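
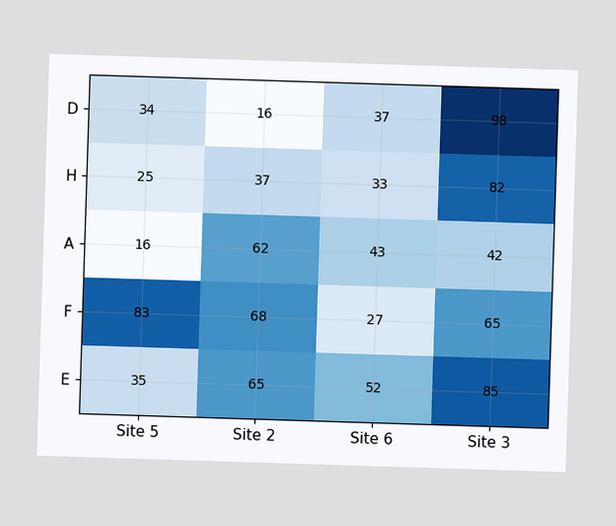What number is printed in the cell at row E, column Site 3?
The (E, Site 3) cell reads 85.

85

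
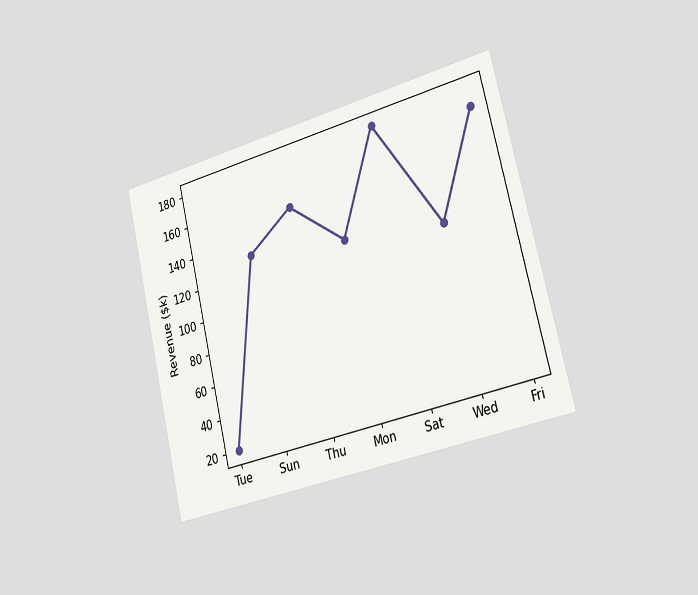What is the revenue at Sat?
$180k

The chart is tilted about 13° counter-clockwise and viewed slightly from the right. At Sat, the line is at $180k.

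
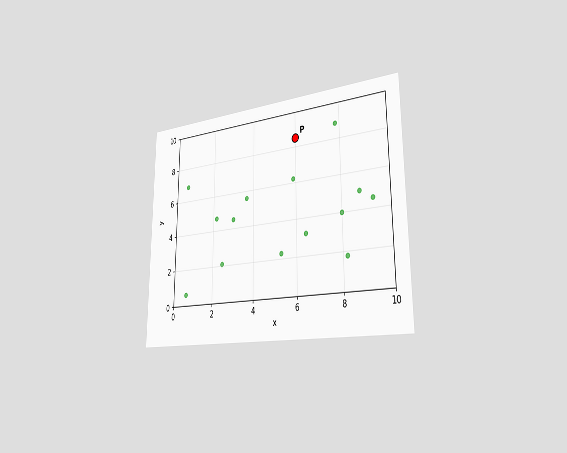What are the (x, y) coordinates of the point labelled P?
The chart is viewed slightly from the right. Following the gridlines from P to each axis, P sits at (6, 8.5).

(6, 8.5)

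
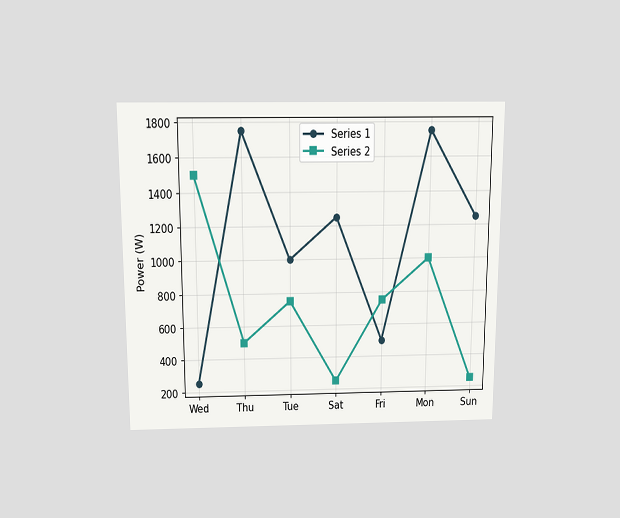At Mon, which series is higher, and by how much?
Series 1, by 750W

The chart is viewed slightly from above. At Mon, Series 1 sits above the other line by 750W.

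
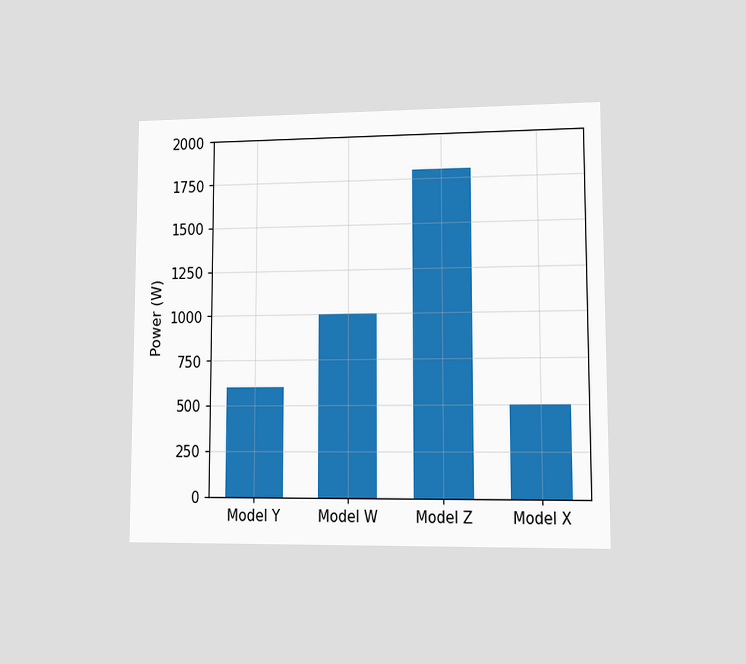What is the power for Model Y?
600W

The chart is viewed at a slight angle. Reading along the chart's y-axis, the Model Y bar reaches 600W.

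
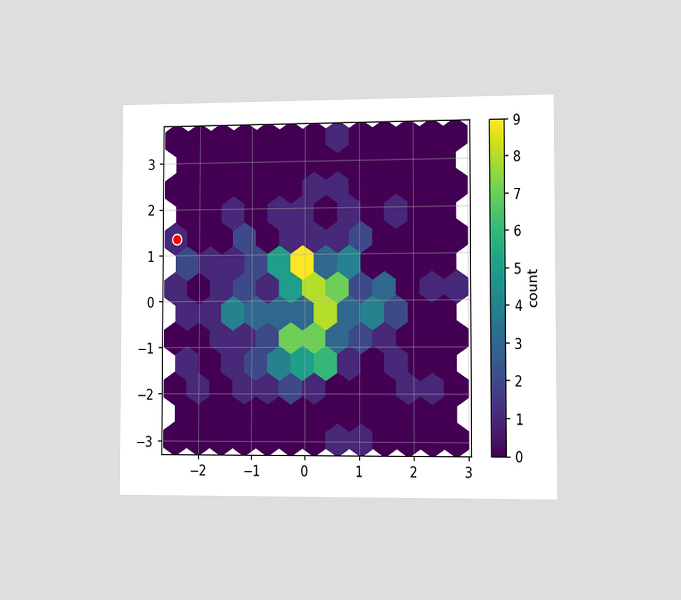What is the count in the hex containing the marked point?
1

The chart is viewed slightly from the right. The marked hex reads 1 on the colorbar.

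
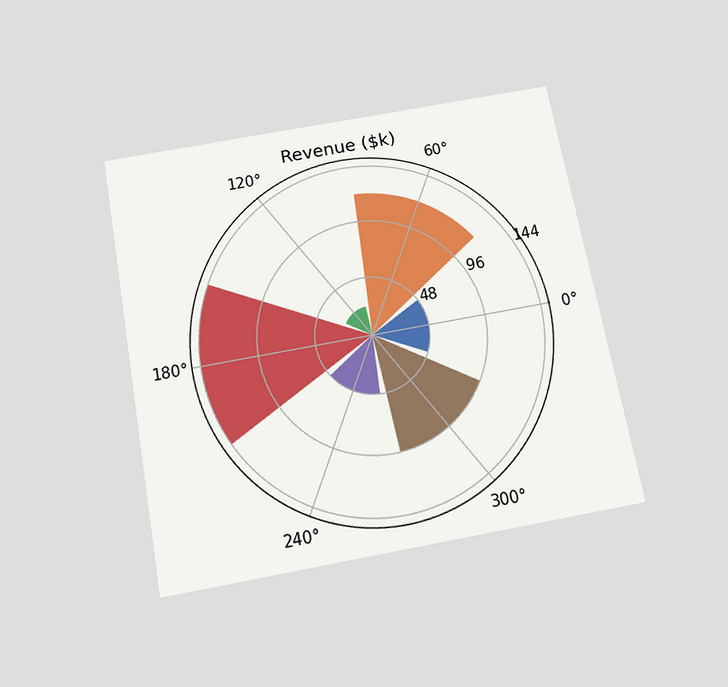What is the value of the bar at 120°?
$24k

The chart is tilted about 11° counter-clockwise and viewed slightly from below. The bar at 120° reaches $24k on the radial axis.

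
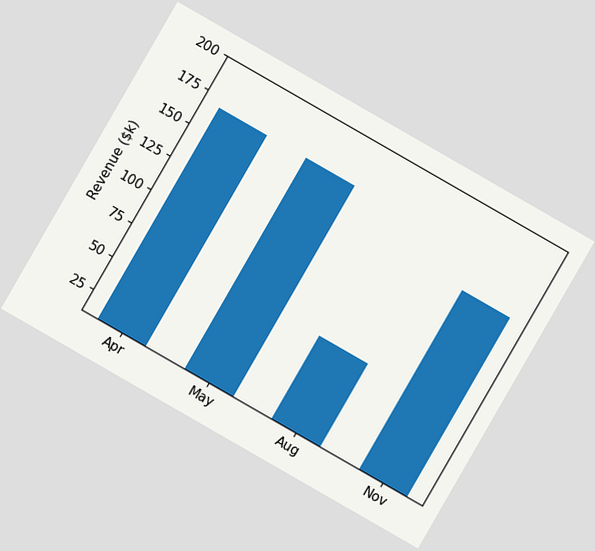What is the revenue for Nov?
The chart is tilted about 30° clockwise. Reading along the chart's y-axis, the Nov bar reaches $144k.

$144k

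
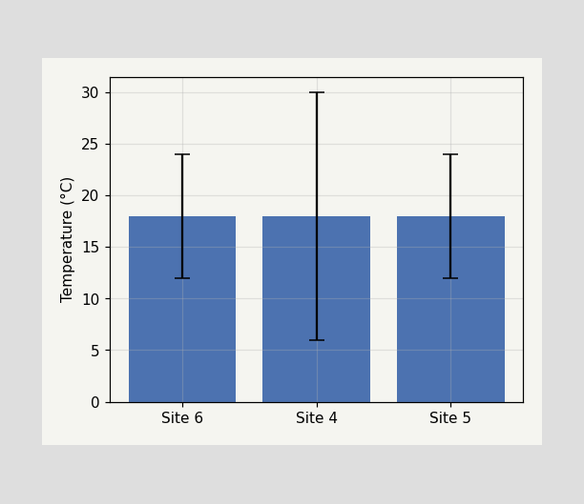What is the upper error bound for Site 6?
24°C

The Site 6 bar's upper whisker reaches 24°C.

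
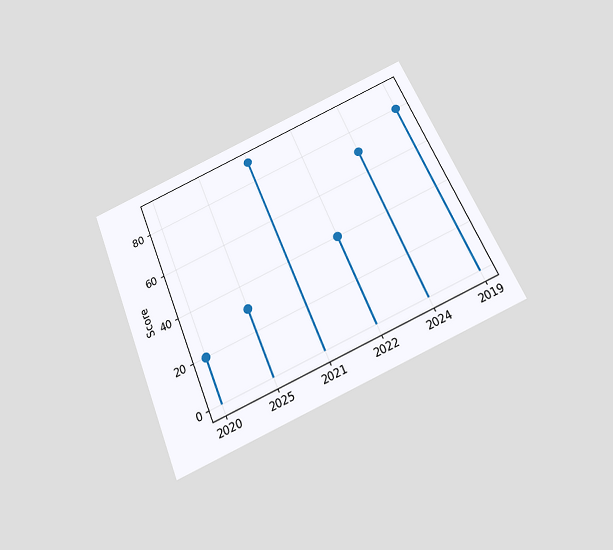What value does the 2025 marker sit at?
30

The chart is tilted about 23° counter-clockwise and viewed slightly from below. The 2025 marker sits at 30.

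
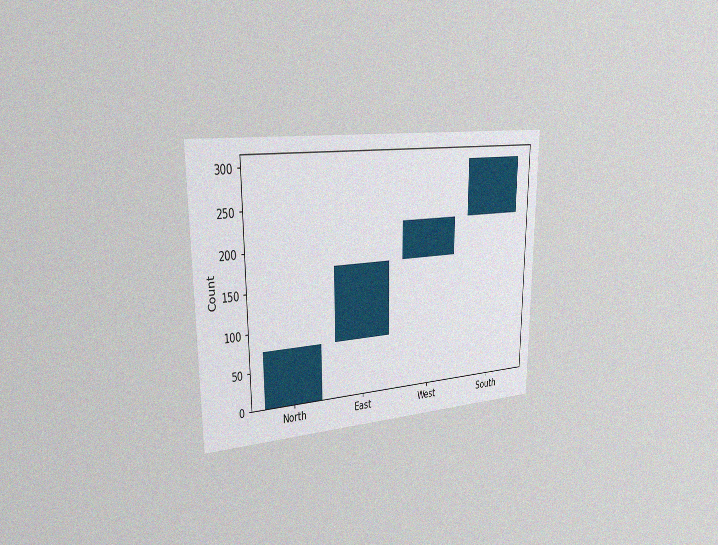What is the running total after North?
The chart is viewed slightly from the left, with some photo noise. After North the running total reaches 75.

75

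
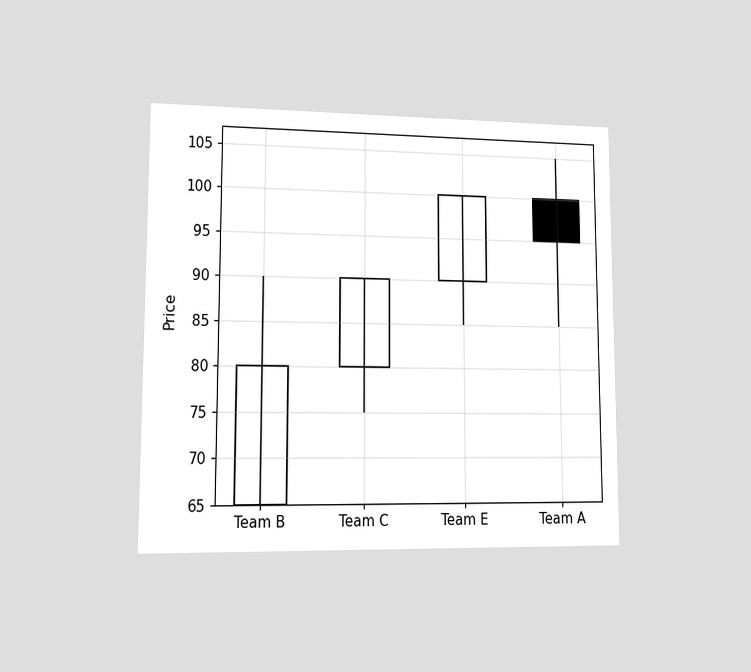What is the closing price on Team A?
The chart is viewed at a slight angle. The Team A candle closes at 95.

95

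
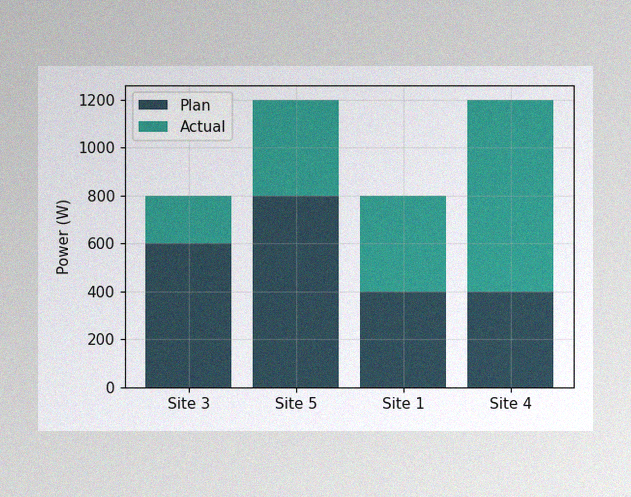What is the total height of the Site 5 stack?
The image has some photo noise and uneven lighting. The Site 5 stack's top reaches 1200W on the y-axis.

1200W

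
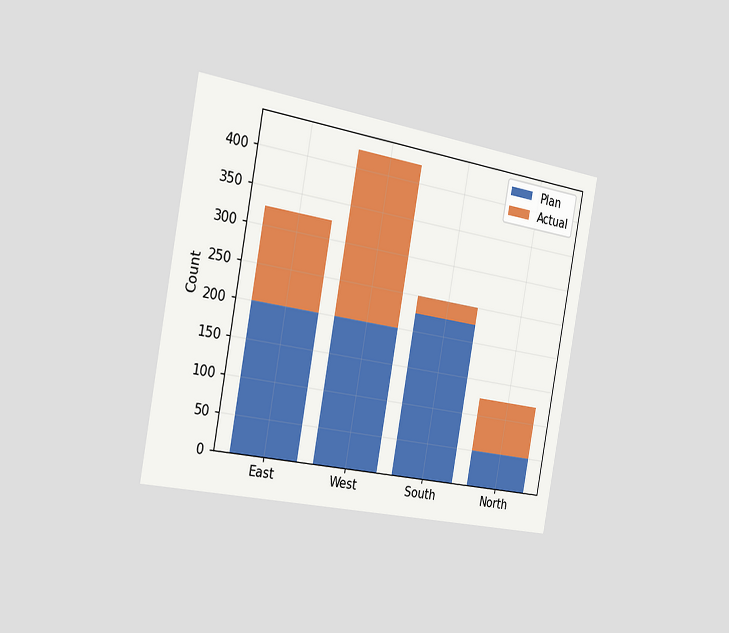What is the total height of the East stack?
325

The chart is tilted about 10° clockwise and viewed slightly from the left. The East stack's top reaches 325 on the y-axis.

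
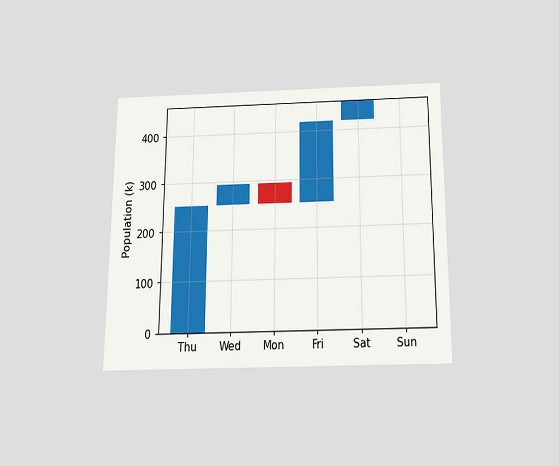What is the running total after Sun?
462k

The chart is viewed slightly from below. After Sun the running total reaches 462k.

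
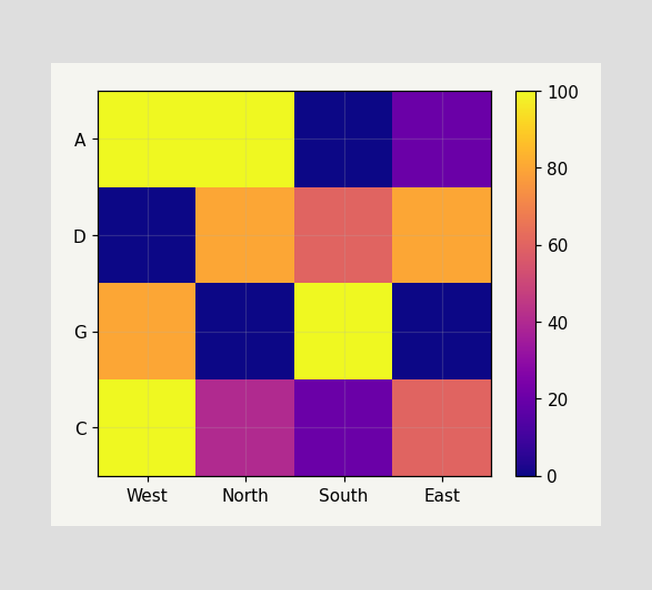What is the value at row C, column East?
Matching cell (C, East) against the colorbar gives 60.

60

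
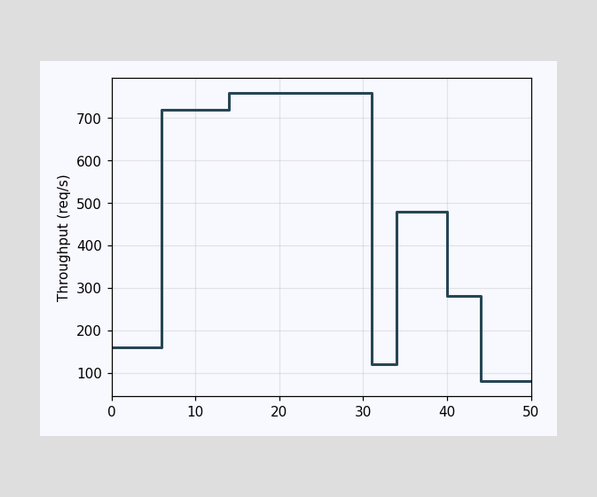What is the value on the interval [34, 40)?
On [34, 40) the step sits at 480req/s.

480req/s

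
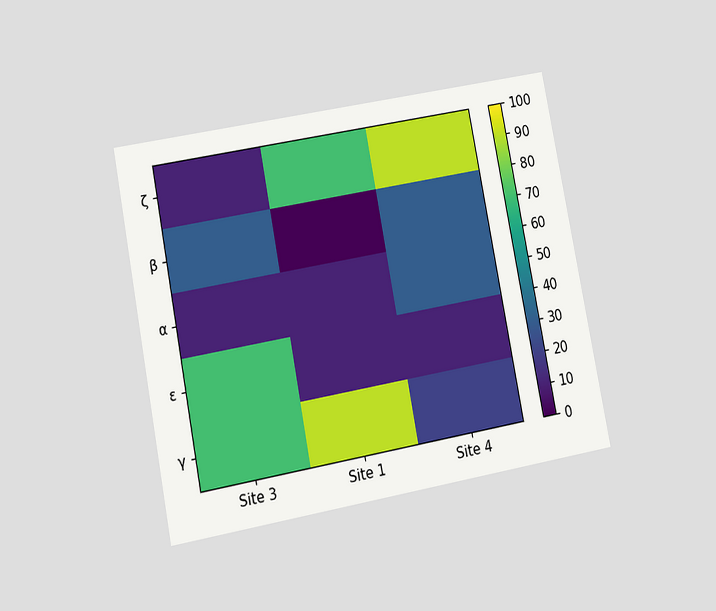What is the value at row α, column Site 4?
The chart is tilted about 11° counter-clockwise and viewed at a slight angle. Matching cell (α, Site 4) against the colorbar gives 30.

30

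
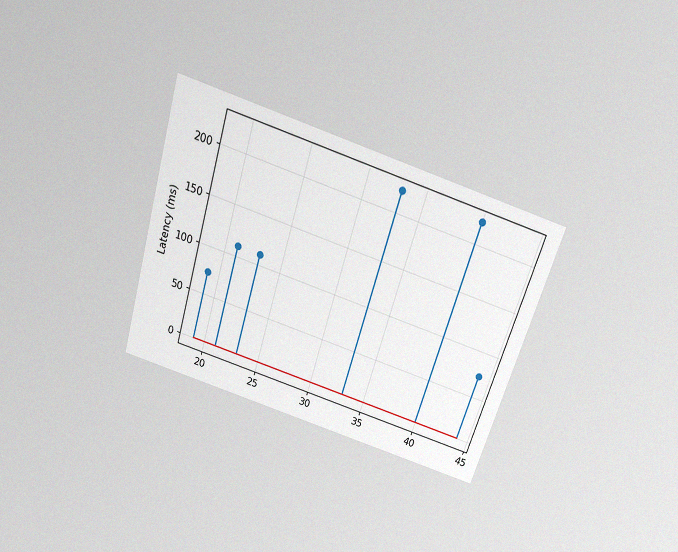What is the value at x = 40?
222ms

The chart is tilted about 17° clockwise and viewed slightly from above, with some photo noise. The stem at x=40 reaches 222ms.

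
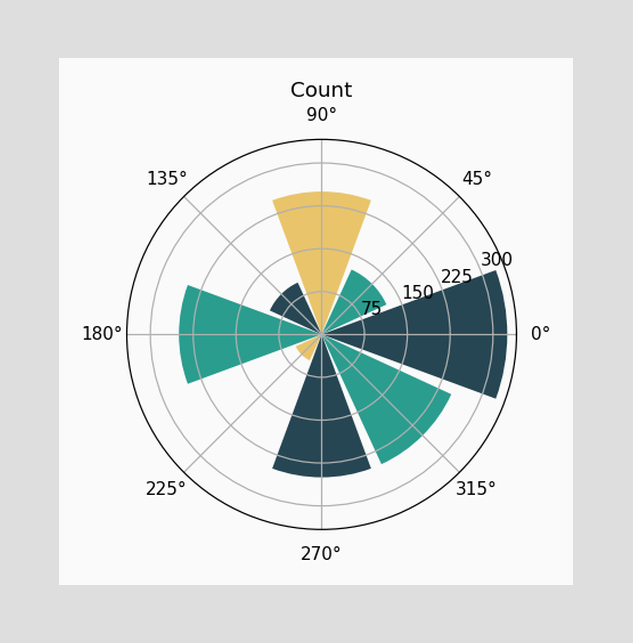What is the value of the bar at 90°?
250

The bar at 90° reaches 250 on the radial axis.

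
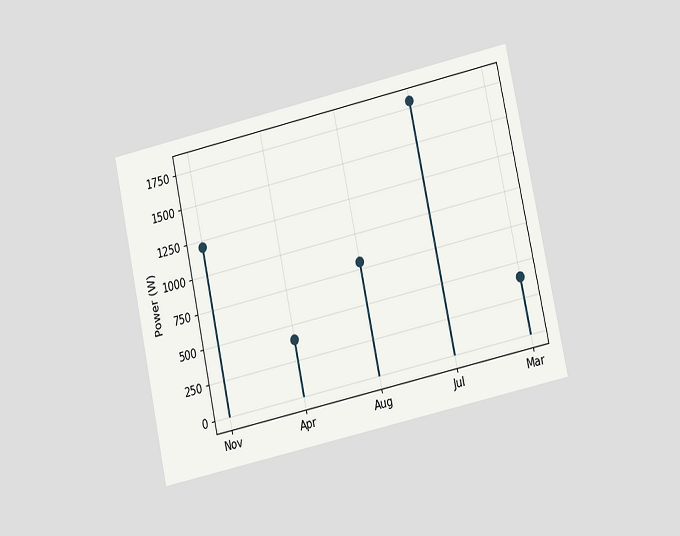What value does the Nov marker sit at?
The chart is tilted about 12° counter-clockwise and viewed at a slight angle. The Nov marker sits at 1200W.

1200W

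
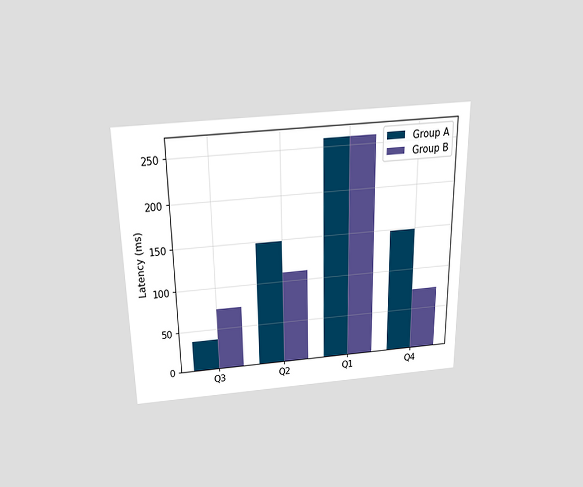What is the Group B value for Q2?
111ms

The chart is viewed slightly from above. The Group B bar at Q2 reaches 111ms on the y-axis.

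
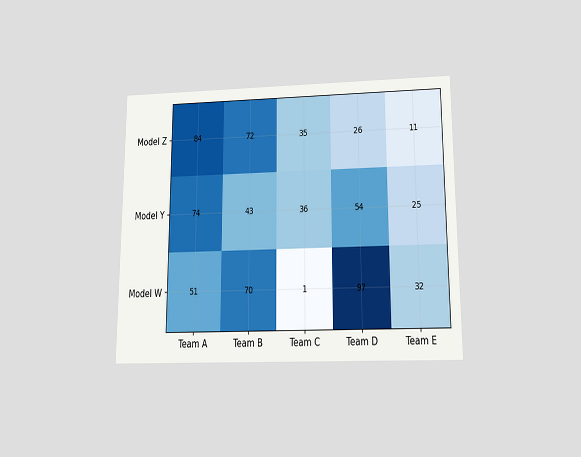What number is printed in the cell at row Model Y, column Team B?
The chart is viewed slightly from below. The (Model Y, Team B) cell reads 43.

43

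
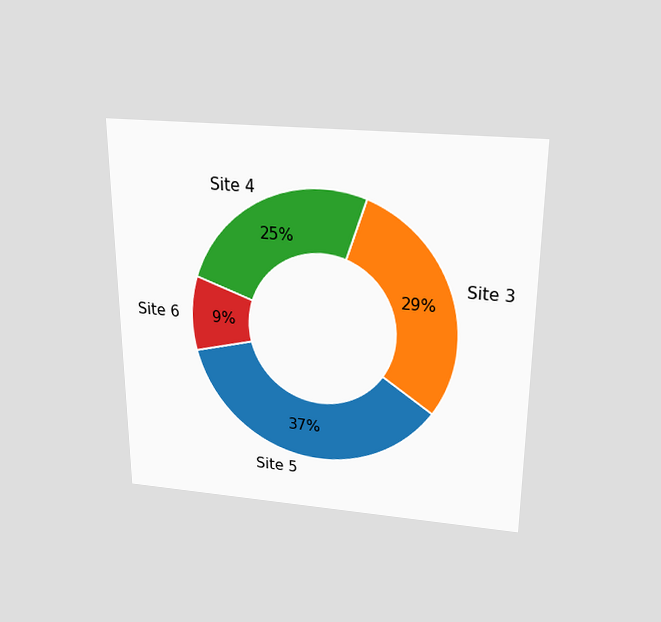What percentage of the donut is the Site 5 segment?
The chart is viewed slightly from above. The Site 5 segment takes up 37% of the ring.

37%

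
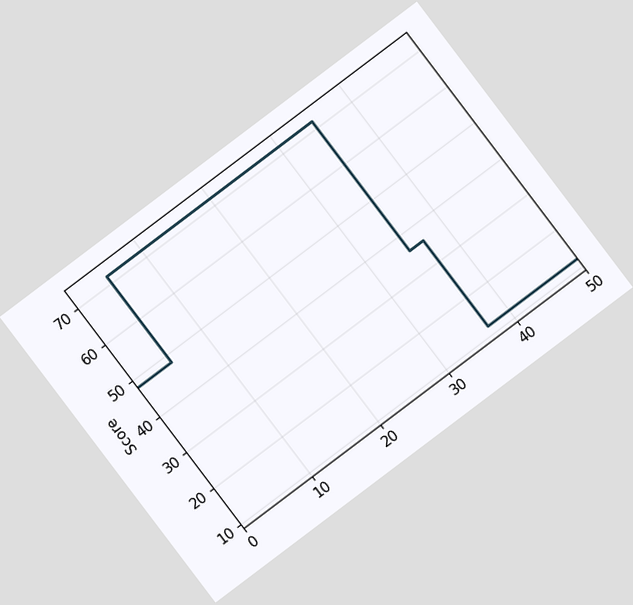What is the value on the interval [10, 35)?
72

The chart is tilted about 37° counter-clockwise. On [10, 35) the step sits at 72.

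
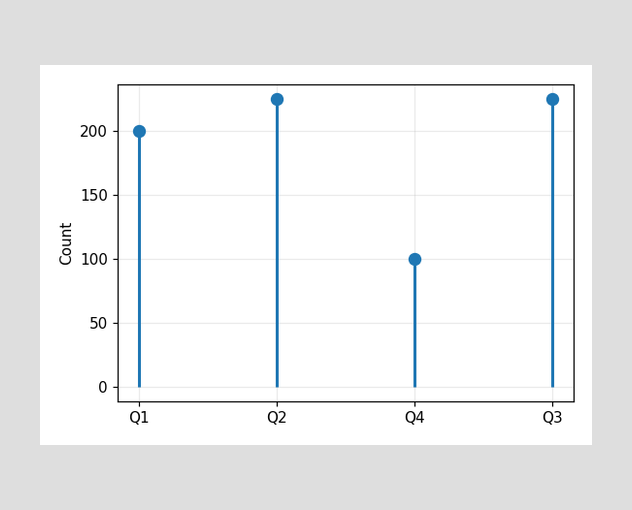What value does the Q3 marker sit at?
225

The Q3 marker sits at 225.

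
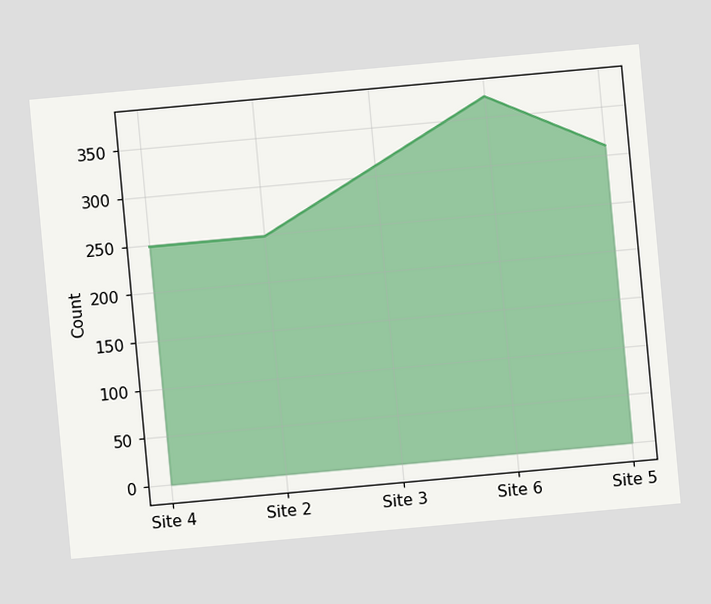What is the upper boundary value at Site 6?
372

The chart is tilted about 5° counter-clockwise. At Site 6 the upper boundary is at 372.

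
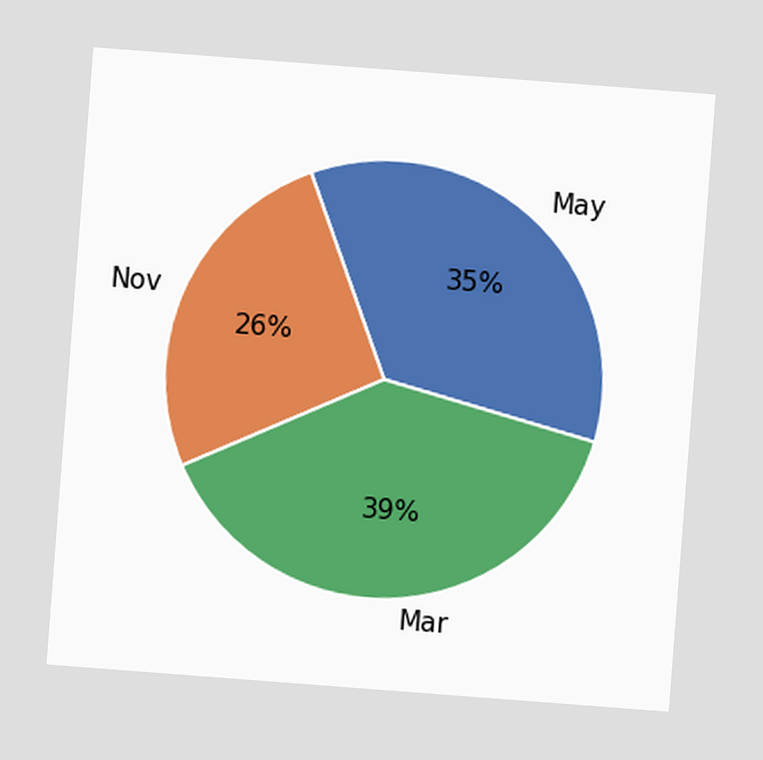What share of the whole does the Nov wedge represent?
26%

The chart is tilted about 4° clockwise. The Nov slice takes up 26% of the pie.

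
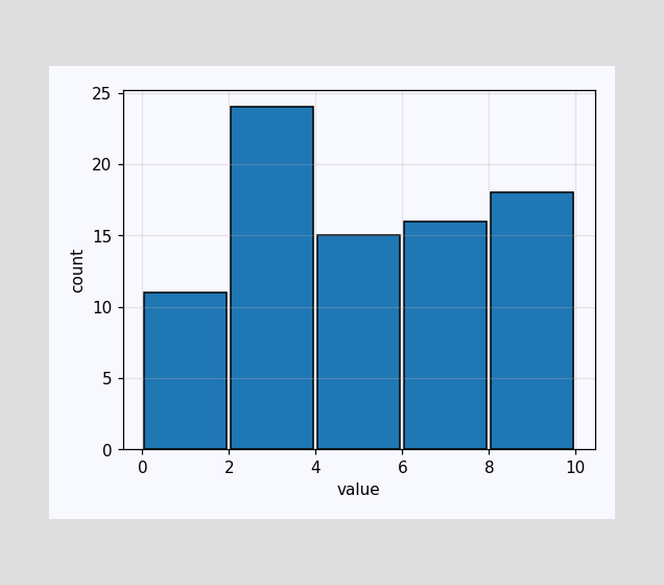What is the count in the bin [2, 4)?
24

The [2, 4) bin has height 24.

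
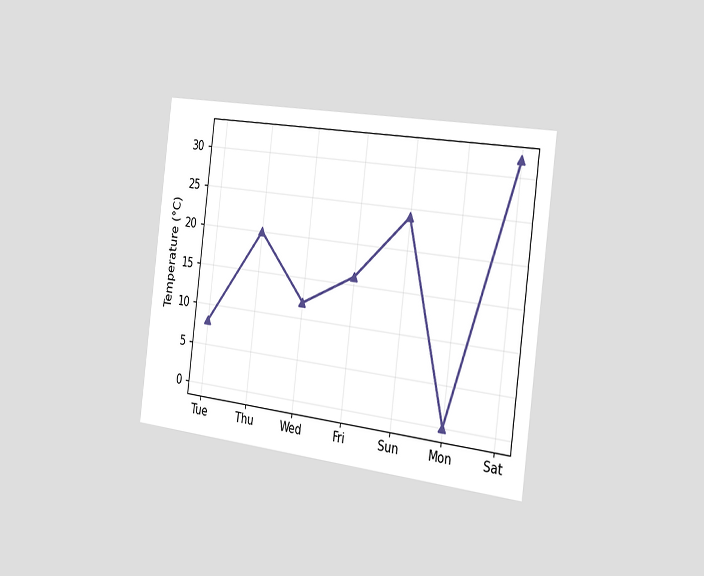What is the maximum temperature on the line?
The chart is tilted about 7° clockwise and viewed slightly from the right. The highest point is at Sat, and reading across to the y-axis gives 32°C.

32°C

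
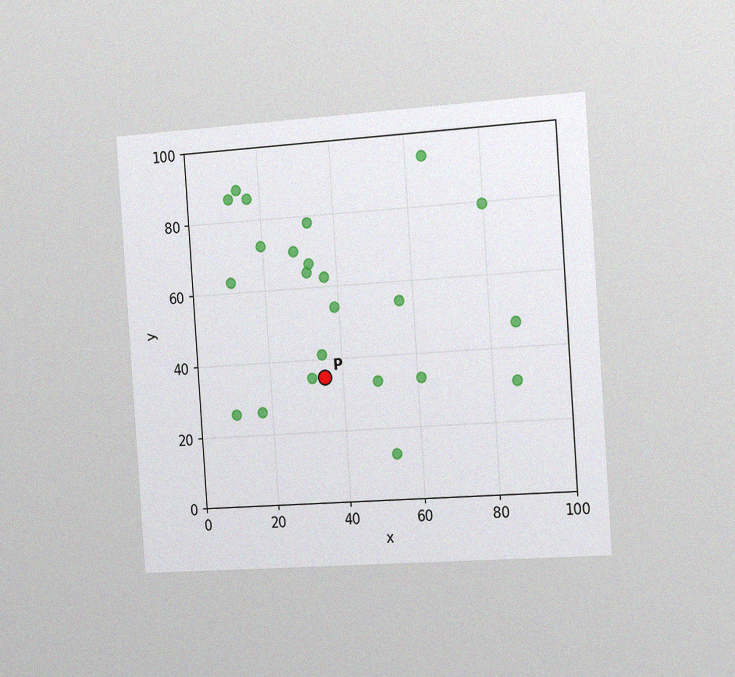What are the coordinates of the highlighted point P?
(35, 35)

The chart is tilted about 4° counter-clockwise and viewed slightly from the right, with some photo noise. Following the gridlines from P to each axis, P sits at (35, 35).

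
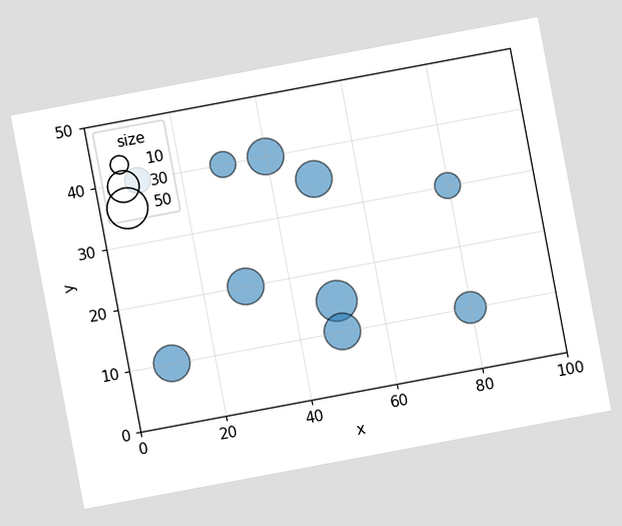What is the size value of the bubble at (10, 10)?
40

The chart is tilted about 11° counter-clockwise. Matching the bubble at (10, 10) against the size legend gives 40.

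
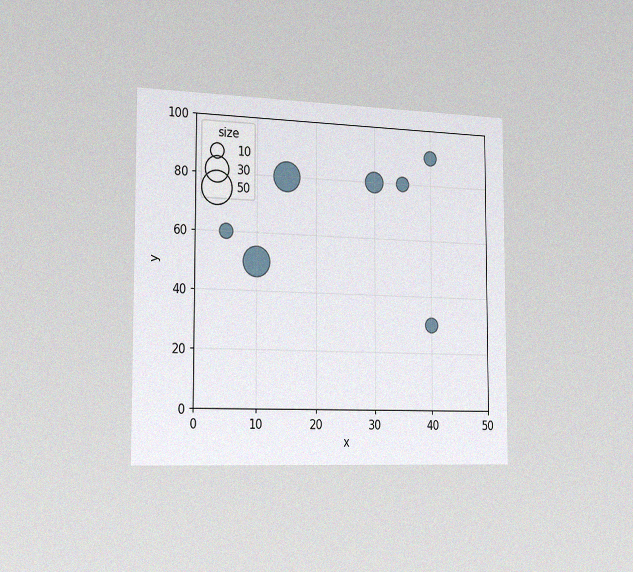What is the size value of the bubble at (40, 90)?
The chart is viewed slightly from the left, with some photo noise. Matching the bubble at (40, 90) against the size legend gives 10.

10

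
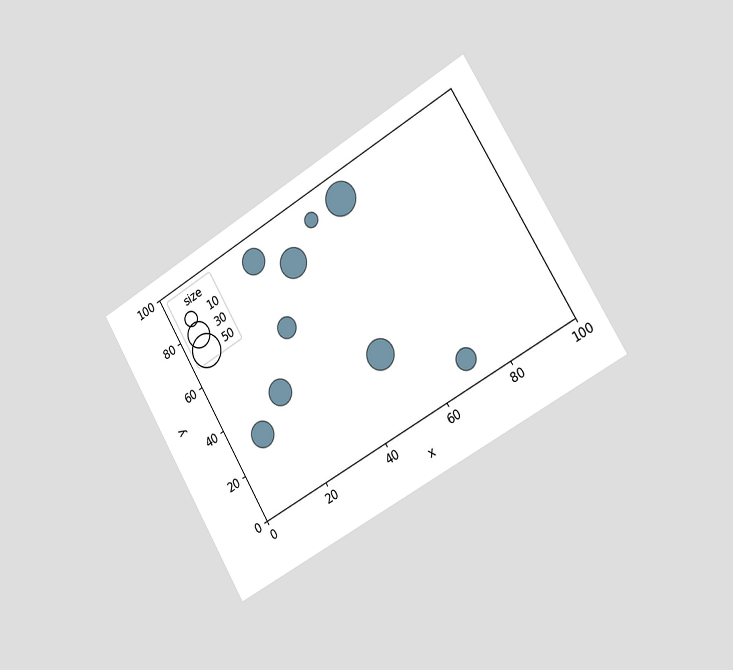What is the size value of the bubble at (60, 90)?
50

The chart is tilted about 31° counter-clockwise and viewed slightly from the right. Matching the bubble at (60, 90) against the size legend gives 50.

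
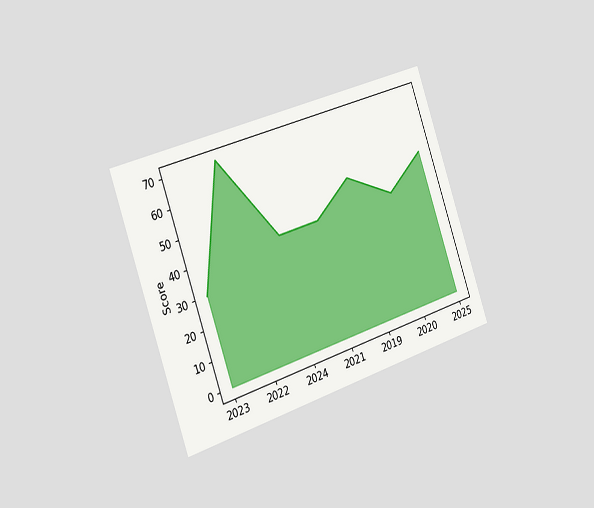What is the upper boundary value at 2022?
The chart is tilted about 19° counter-clockwise and viewed slightly from the left. At 2022 the upper boundary is at 70.

70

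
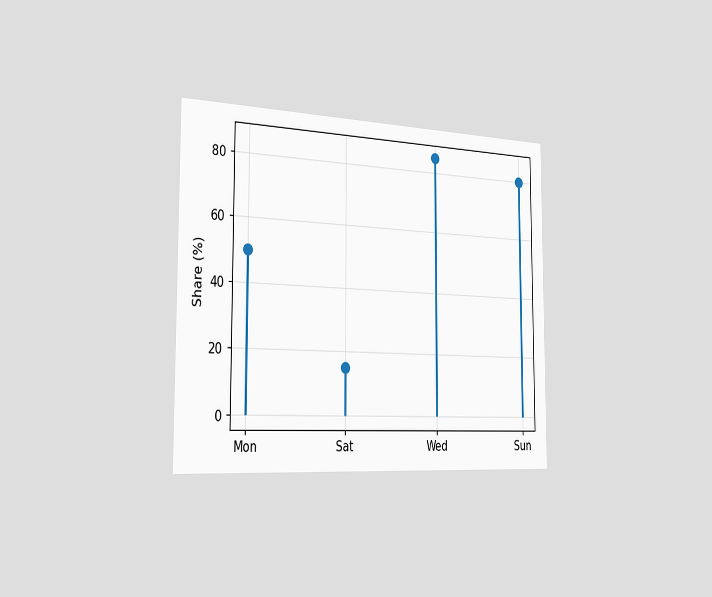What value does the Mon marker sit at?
The chart is viewed slightly from the left. The Mon marker sits at 50%.

50%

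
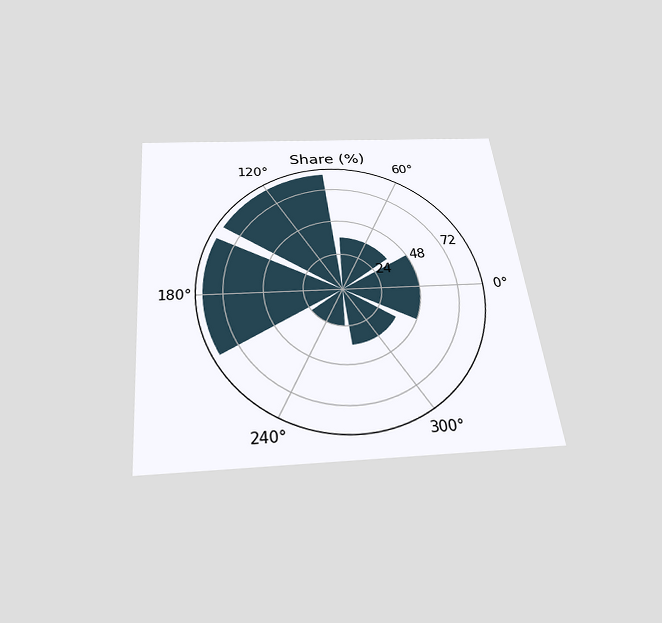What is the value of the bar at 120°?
The chart is tilted about 6° counter-clockwise and viewed slightly from below. The bar at 120° reaches 84% on the radial axis.

84%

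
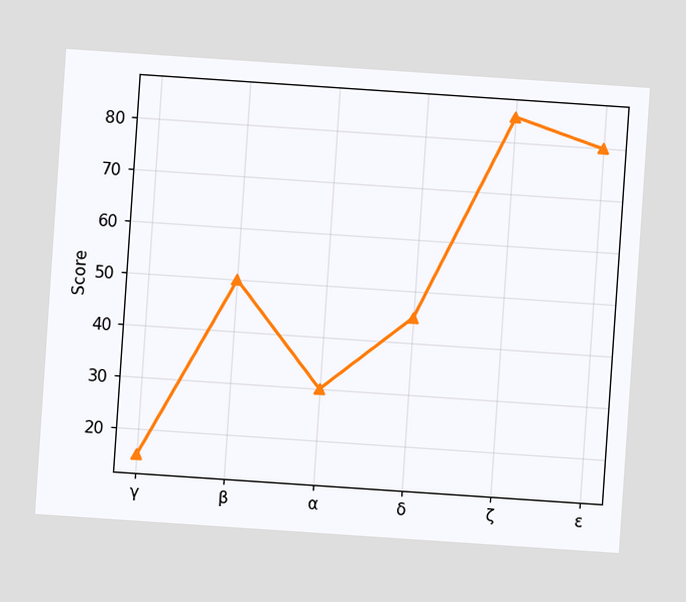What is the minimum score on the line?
15

The chart is tilted about 4° clockwise. The lowest point is at γ, and reading across to the y-axis gives 15.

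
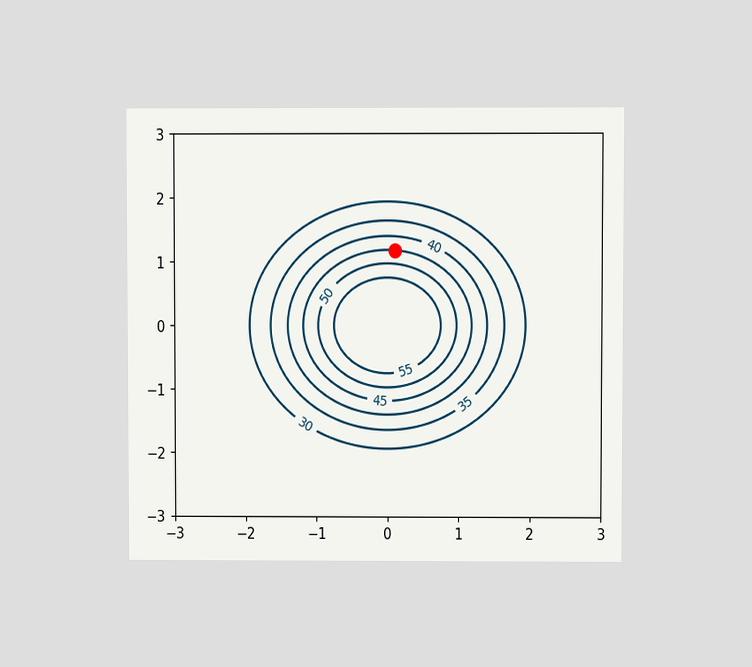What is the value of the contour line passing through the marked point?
The chart is viewed at a slight angle. The marked point sits on the contour labelled 45.

45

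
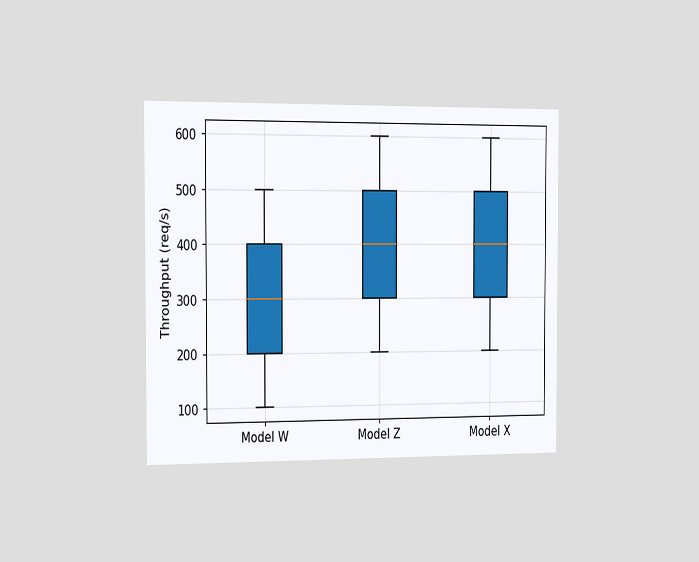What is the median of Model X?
The chart is viewed slightly from the left. The median line in the Model X box sits at 400req/s.

400req/s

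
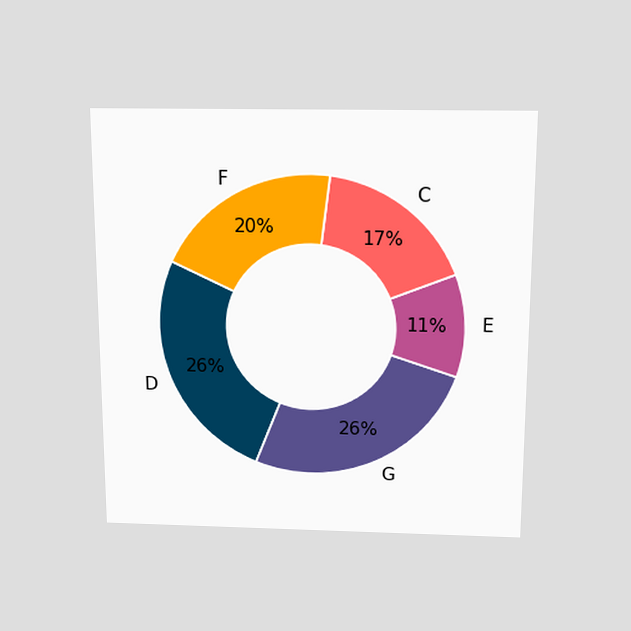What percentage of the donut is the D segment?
26%

The chart is viewed slightly from above. The D segment takes up 26% of the ring.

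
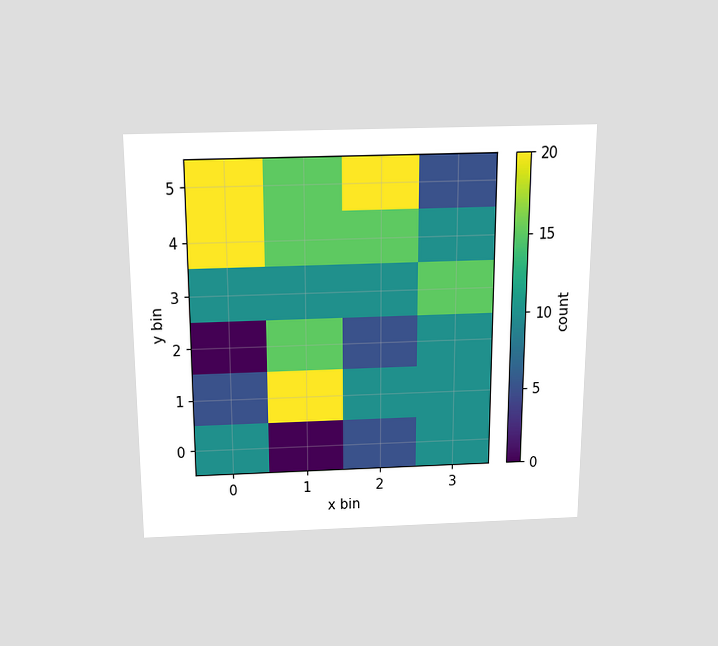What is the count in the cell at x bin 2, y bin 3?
10

The chart is viewed slightly from above. Matching the cell (2, 3) against the colorbar gives 10.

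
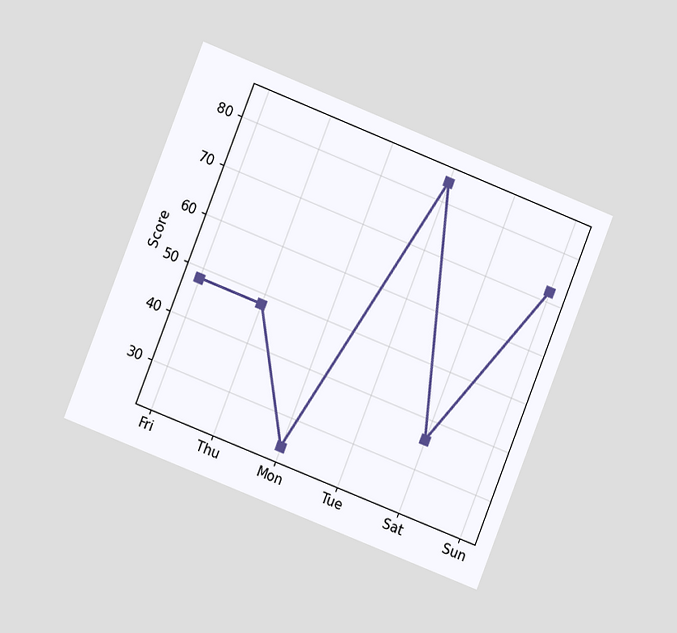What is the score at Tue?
84

The chart is tilted about 21° clockwise and viewed at a slight angle. At Tue, the line is at 84.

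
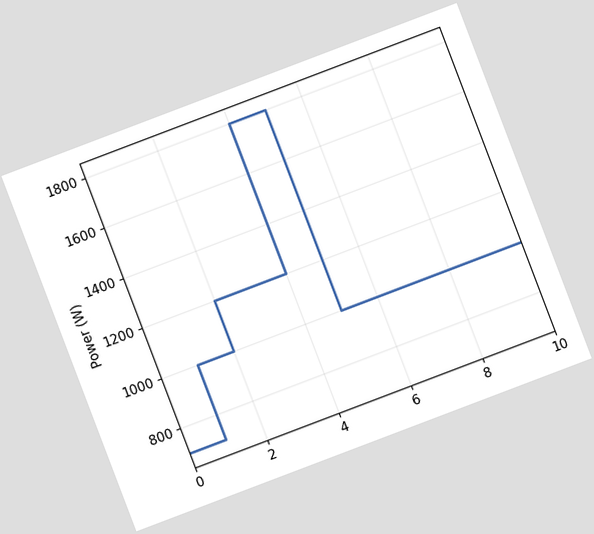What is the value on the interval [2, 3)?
1200W

The chart is tilted about 21° counter-clockwise. On [2, 3) the step sits at 1200W.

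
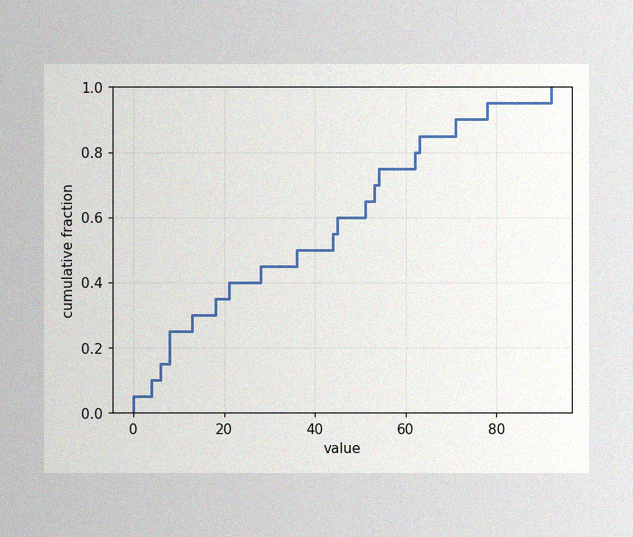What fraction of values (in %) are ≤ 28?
The image has some photo noise and uneven lighting. At x=28 the ECDF step is at 45%.

45%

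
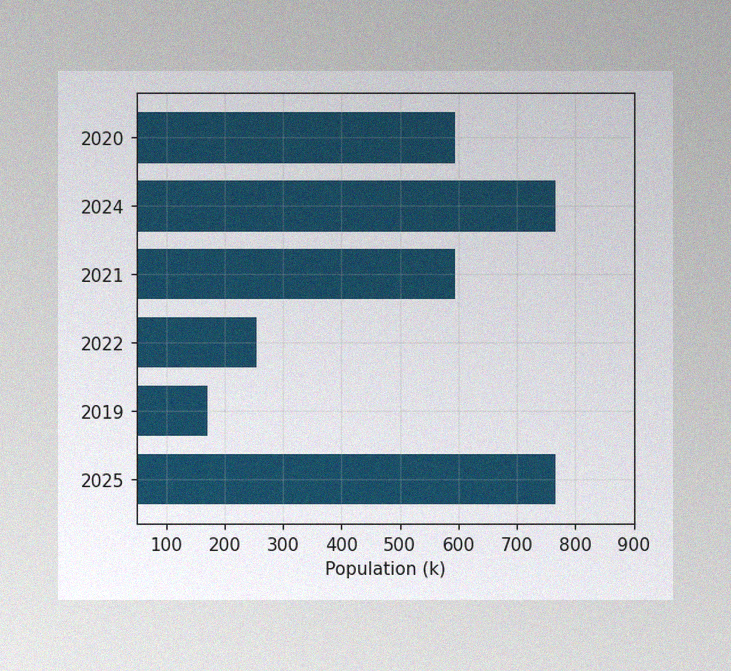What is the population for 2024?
The image has some photo noise and uneven lighting. Reading along the chart's x-axis, the 2024 bar reaches 765k.

765k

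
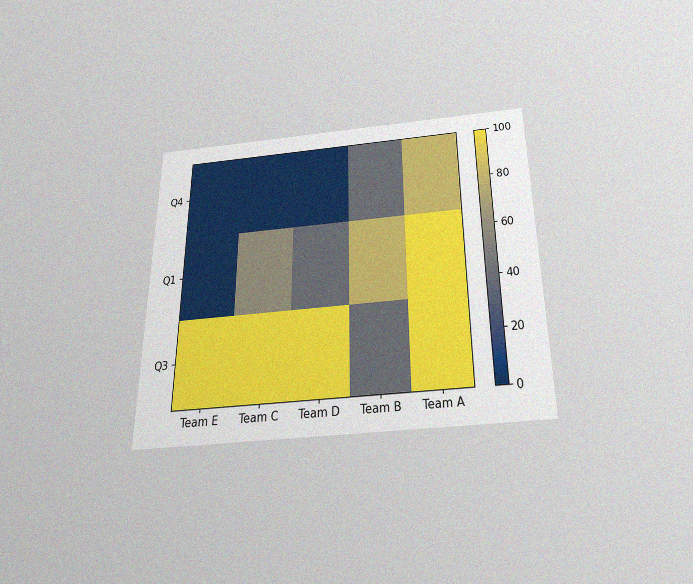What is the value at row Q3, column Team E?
100

The chart is viewed slightly from below, with some photo noise. Matching cell (Q3, Team E) against the colorbar gives 100.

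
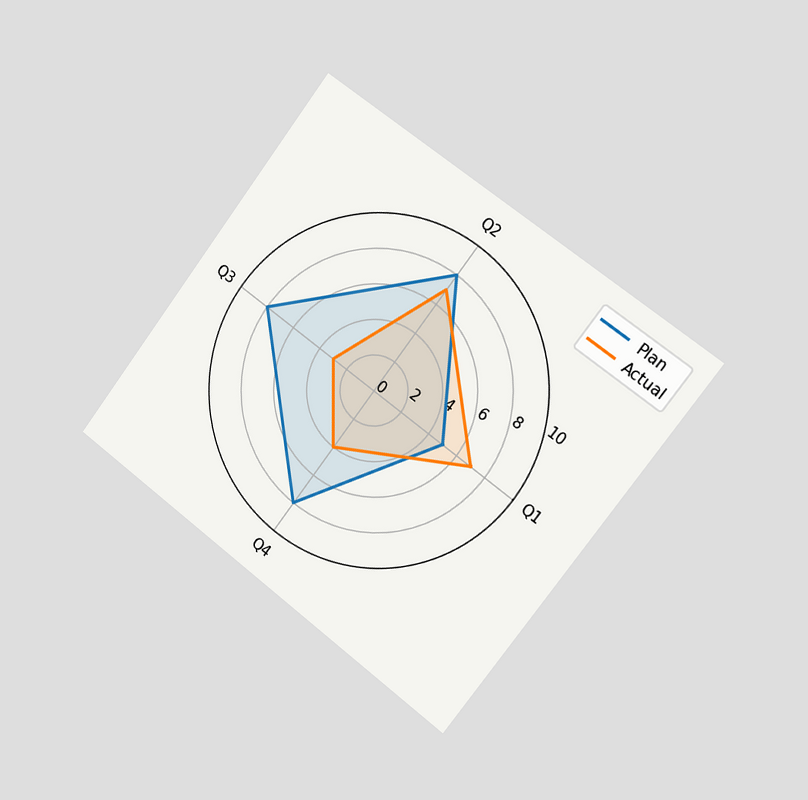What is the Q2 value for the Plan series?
The chart is tilted about 37° clockwise and viewed slightly from the right. On the Q2 axis, Plan reaches 8.

8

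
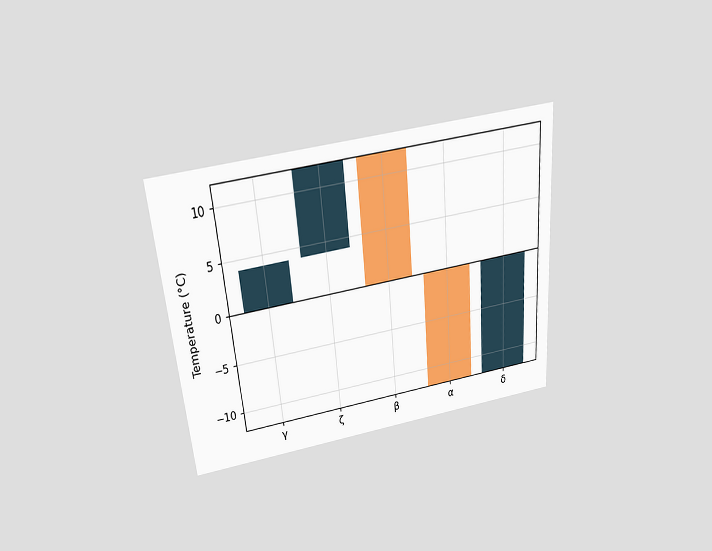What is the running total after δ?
0°C

The chart is tilted about 5° counter-clockwise and viewed slightly from above. After δ the running total reaches 0°C.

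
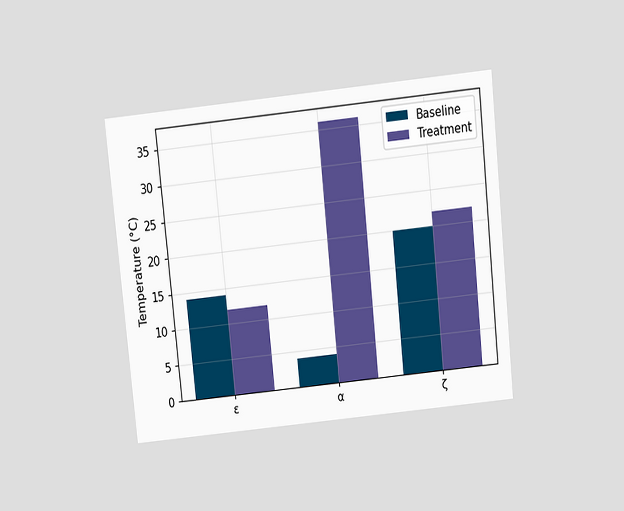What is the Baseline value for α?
The chart is tilted about 6° counter-clockwise and viewed slightly from above. The Baseline bar at α reaches 4°C on the y-axis.

4°C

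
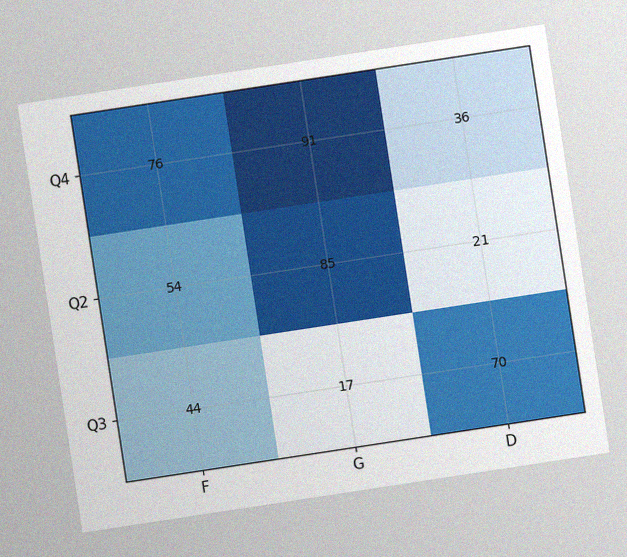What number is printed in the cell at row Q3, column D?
70

The chart is tilted about 9° counter-clockwise, with some photo noise. The (Q3, D) cell reads 70.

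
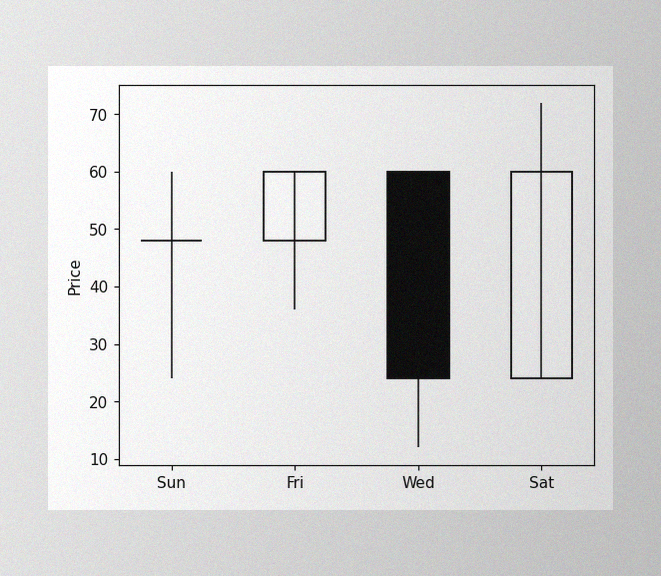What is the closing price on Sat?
The image has some photo noise and uneven lighting. The Sat candle closes at 60.

60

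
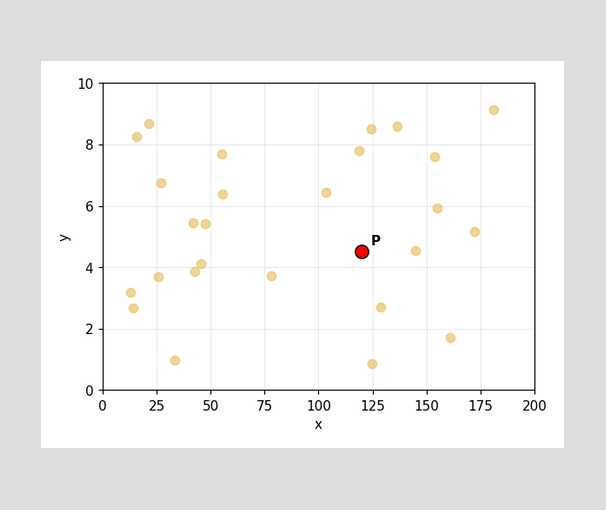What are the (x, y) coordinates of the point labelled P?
(120, 4.5)

Following the gridlines from P to each axis, P sits at (120, 4.5).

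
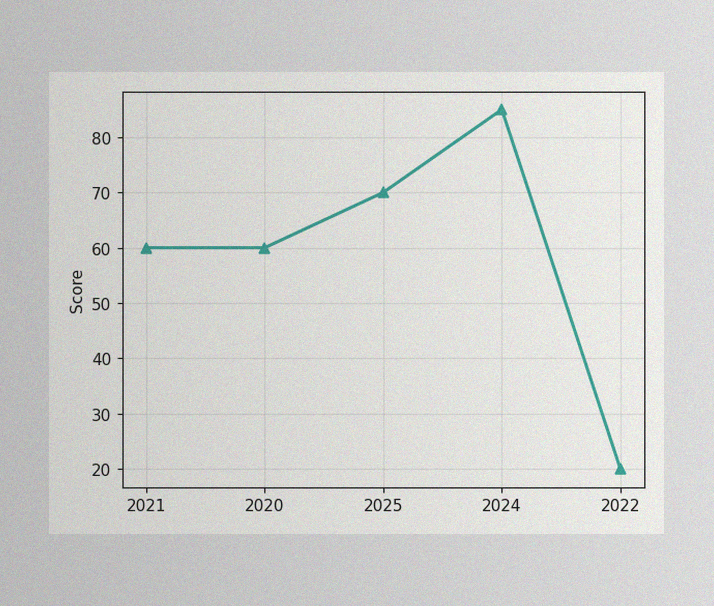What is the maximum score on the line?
The image has some photo noise and uneven lighting. The highest point is at 2024, and reading across to the y-axis gives 85.

85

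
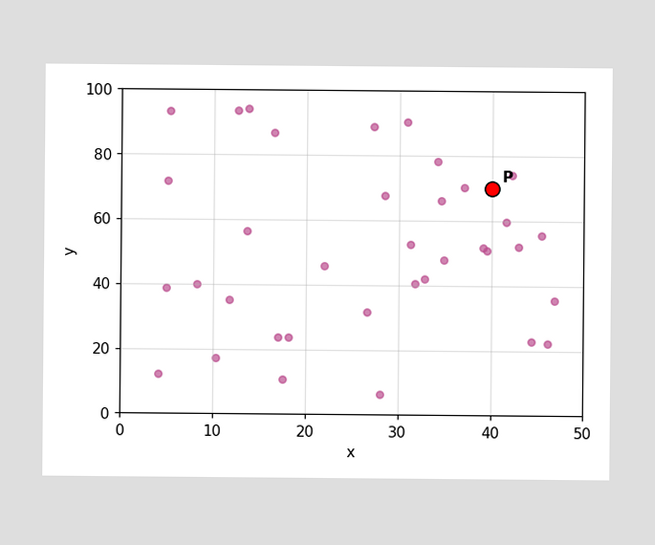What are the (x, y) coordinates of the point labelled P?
(40, 70)

Following the gridlines from P to each axis, P sits at (40, 70).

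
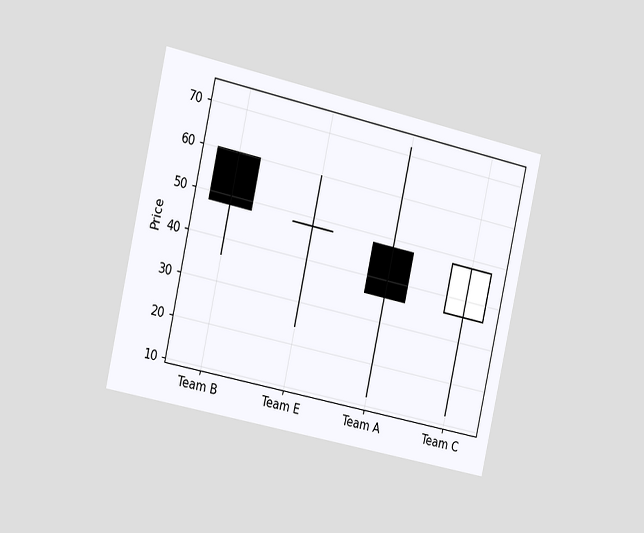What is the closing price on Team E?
The chart is tilted about 13° clockwise and viewed slightly from the left. The Team E candle closes at 48.

48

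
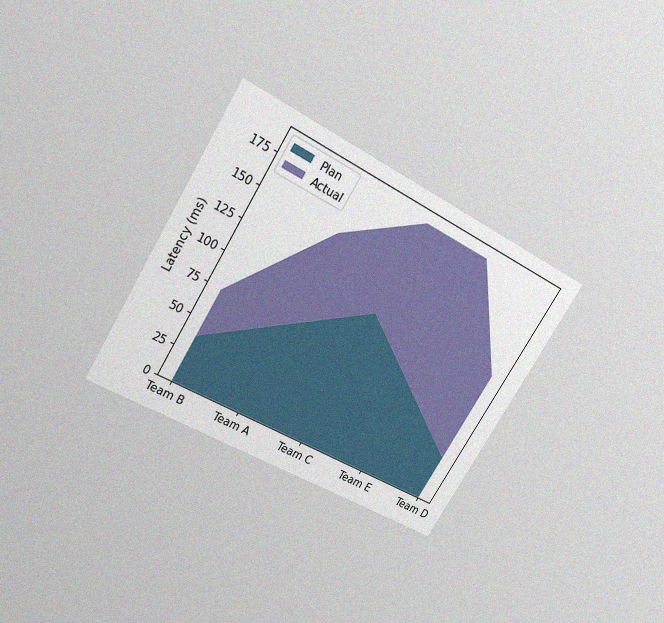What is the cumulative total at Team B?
74ms

The chart is tilted about 32° clockwise and viewed slightly from above, with some photo noise. The stacked total at Team B reaches 74ms.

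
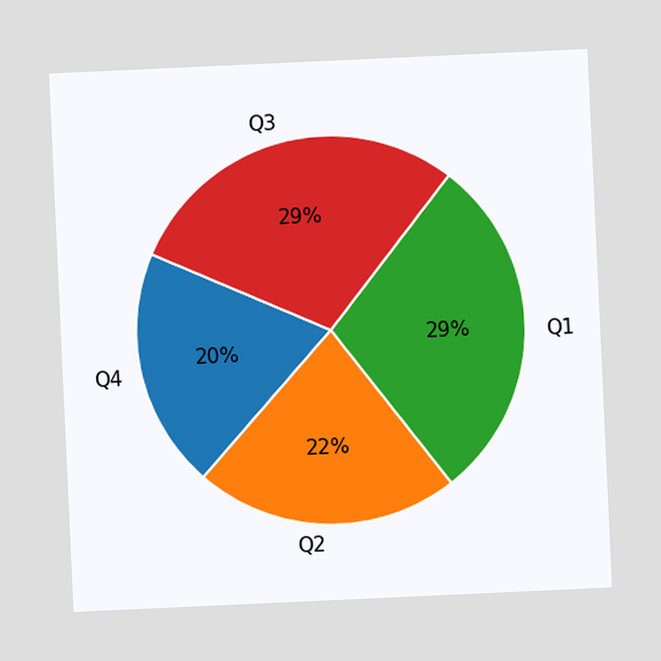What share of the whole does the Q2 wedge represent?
22%

The chart is tilted about 3° counter-clockwise. The Q2 slice takes up 22% of the pie.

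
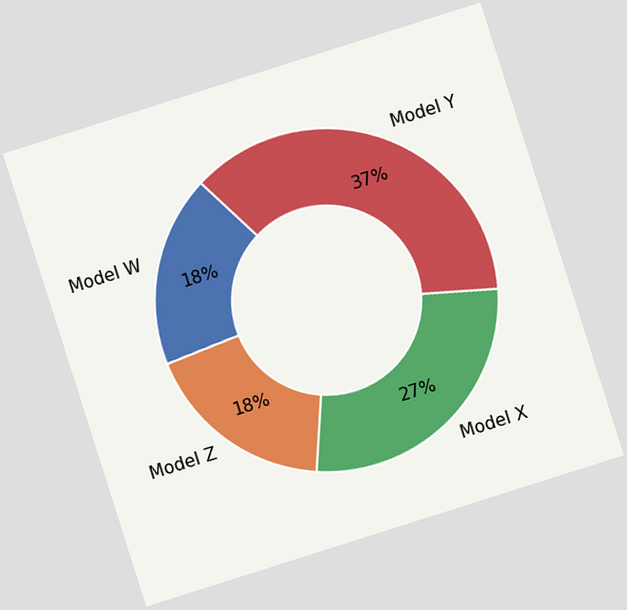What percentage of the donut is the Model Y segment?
37%

The chart is tilted about 18° counter-clockwise. The Model Y segment takes up 37% of the ring.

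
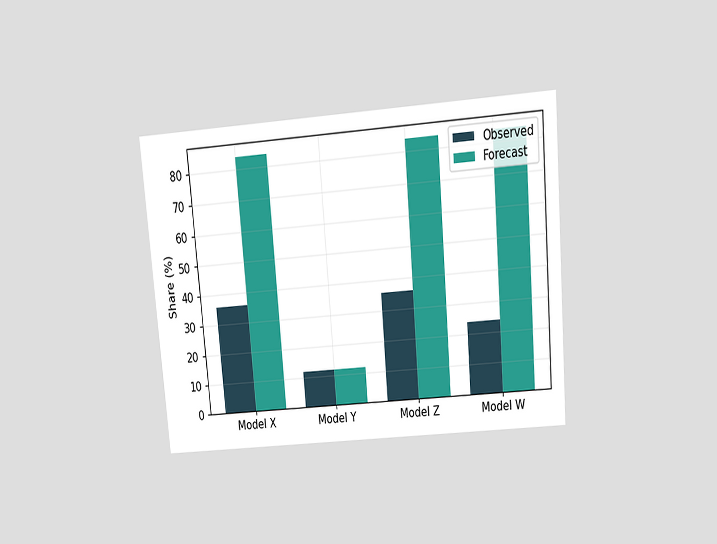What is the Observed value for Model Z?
The chart is tilted about 5° counter-clockwise and viewed slightly from above. The Observed bar at Model Z reaches 36% on the y-axis.

36%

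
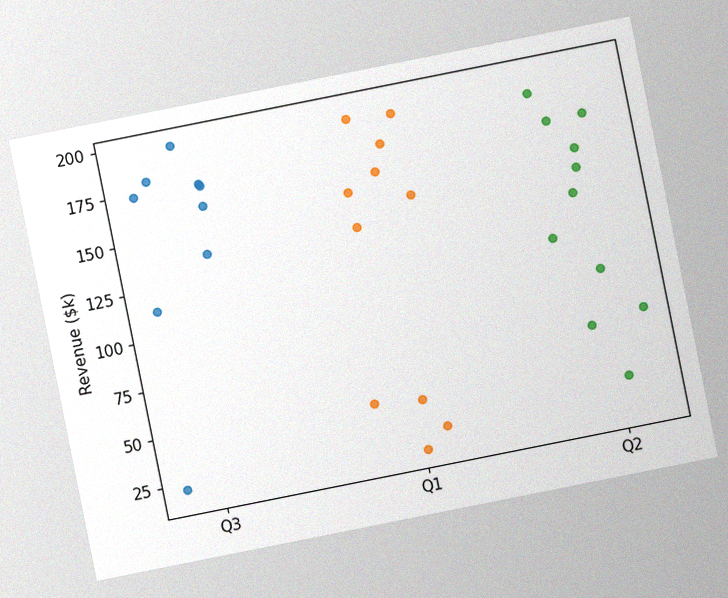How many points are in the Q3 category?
The chart is tilted about 11° counter-clockwise, with some photo noise. Counting the markers in the Q3 column gives 9.

9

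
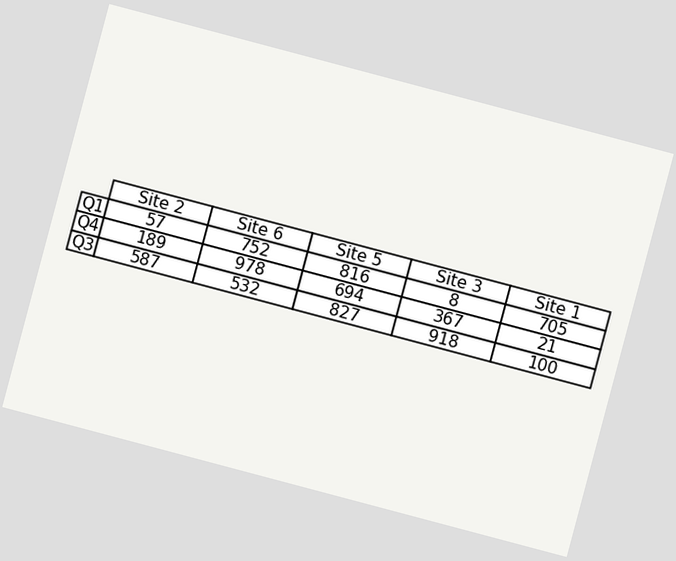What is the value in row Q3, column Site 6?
The chart is tilted about 15° clockwise. The (Q3, Site 6) cell reads 532.

532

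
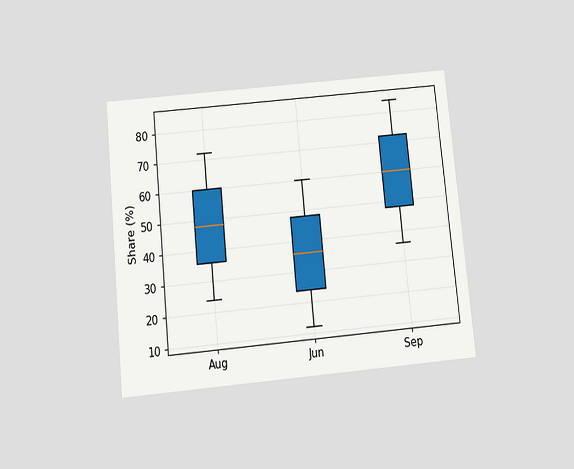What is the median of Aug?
48%

The chart is tilted about 6° counter-clockwise and viewed slightly from below. The median line in the Aug box sits at 48%.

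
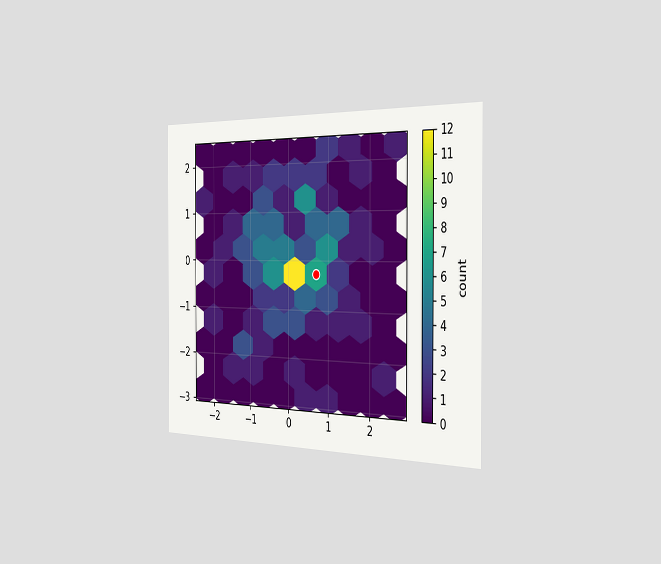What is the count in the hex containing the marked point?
7

The chart is viewed slightly from the right. The marked hex reads 7 on the colorbar.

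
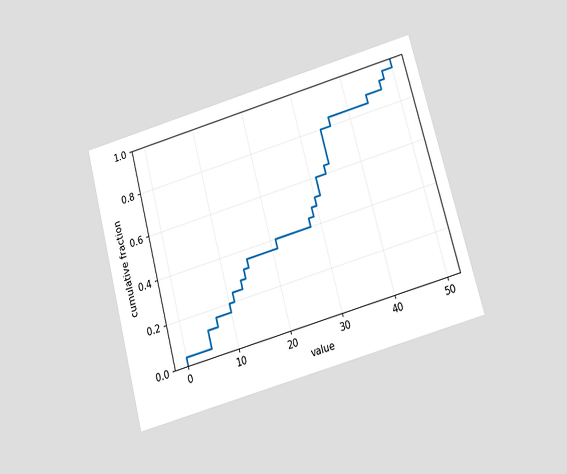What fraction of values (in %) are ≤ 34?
80%

The chart is tilted about 15° counter-clockwise and viewed slightly from below. At x=34 the ECDF step is at 80%.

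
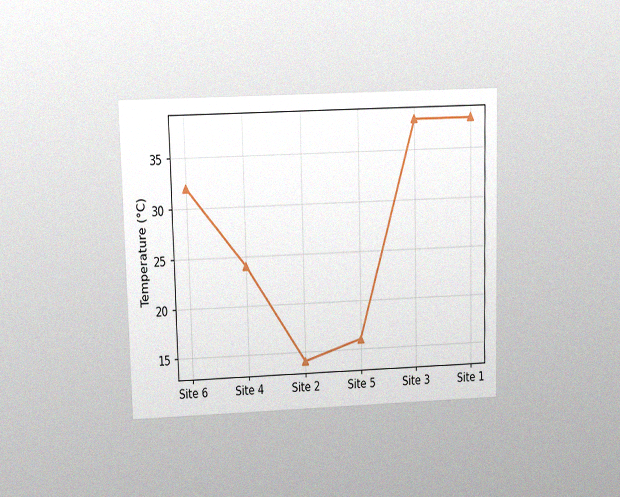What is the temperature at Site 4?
24°C

The chart is viewed at a slight angle, with some photo noise. At Site 4, the line is at 24°C.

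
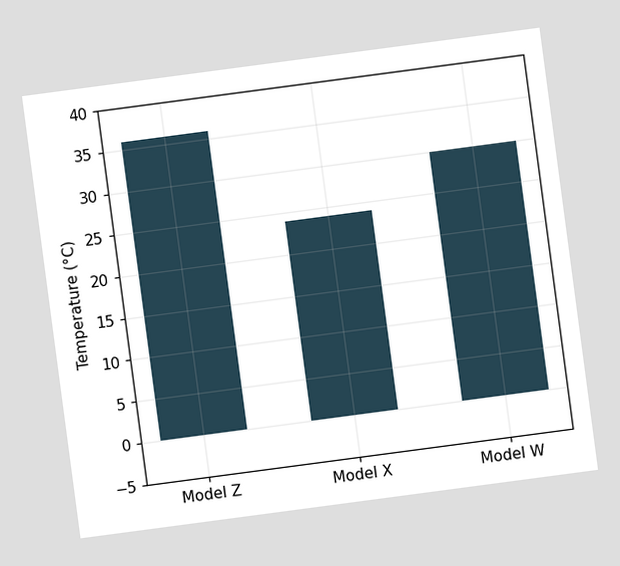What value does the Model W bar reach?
The chart is tilted about 8° counter-clockwise. Reading along the chart's y-axis, the Model W bar reaches 30°C.

30°C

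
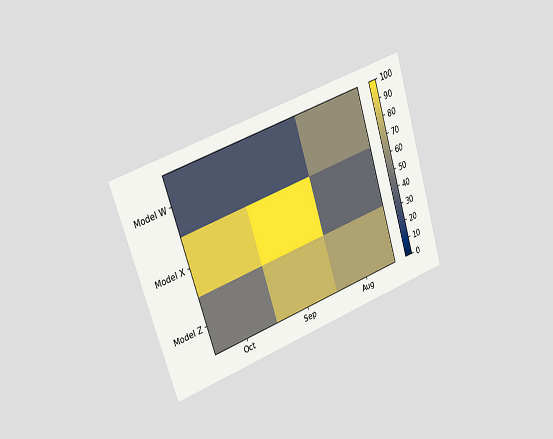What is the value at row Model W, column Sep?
The chart is tilted about 18° counter-clockwise and viewed slightly from the left. Matching cell (Model W, Sep) against the colorbar gives 30.

30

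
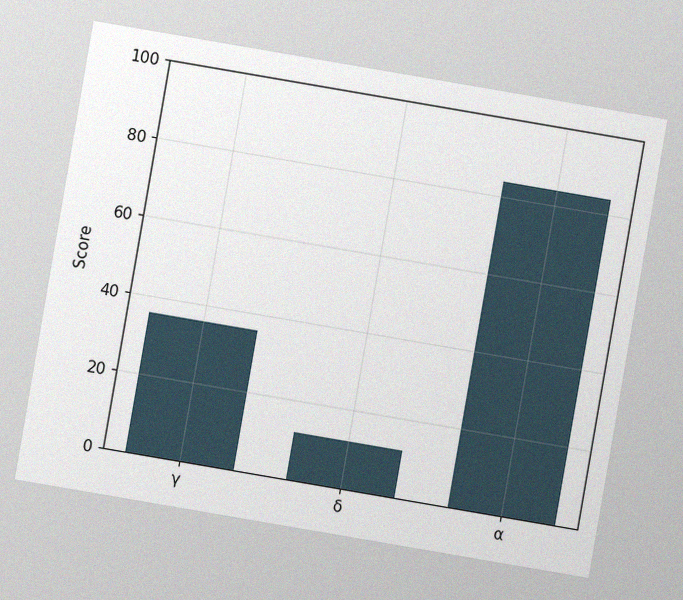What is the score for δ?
The chart is tilted about 10° clockwise, with some photo noise. Reading along the chart's y-axis, the δ bar reaches 12.

12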